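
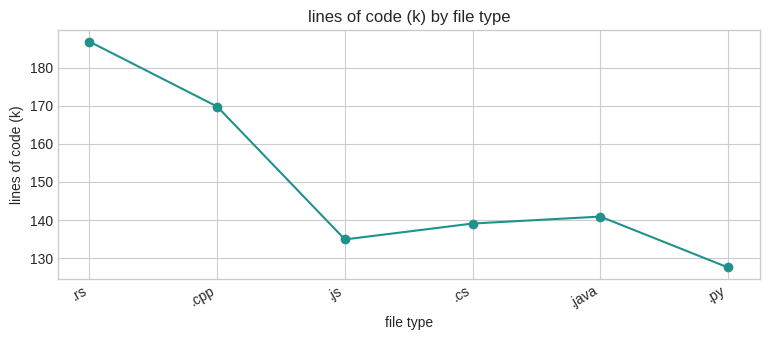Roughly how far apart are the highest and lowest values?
Max .rs ≈ 185, min .py ≈ 130; range ≈ 55.

≈ 55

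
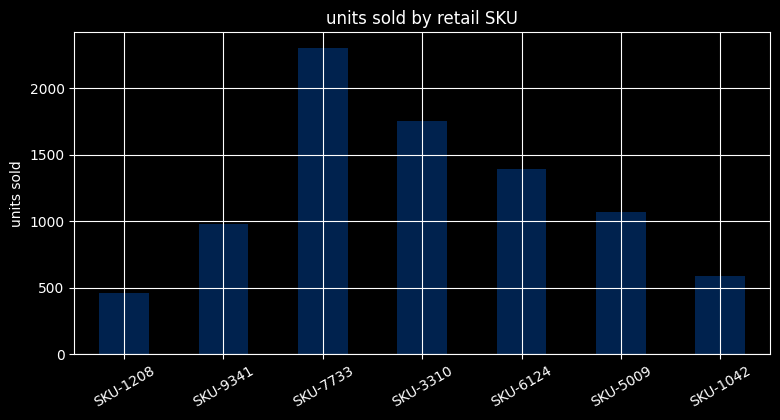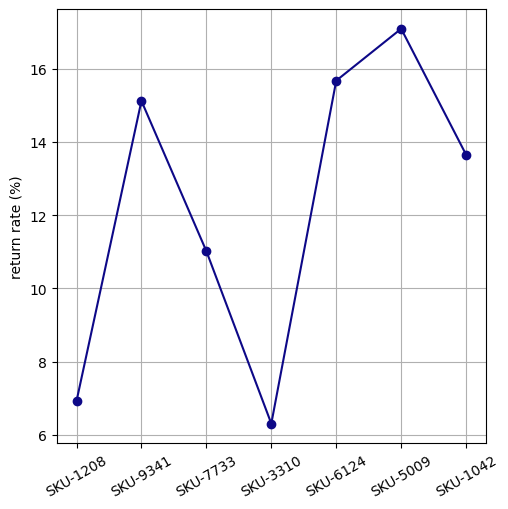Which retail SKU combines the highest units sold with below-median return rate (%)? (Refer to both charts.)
SKU-7733

Chart 2 median return rate (%) ≈ 14; below-median retail SKUs: SKU-1208, SKU-7733, SKU-3310. Among those, SKU-7733 has the highest units sold (≈ 2500).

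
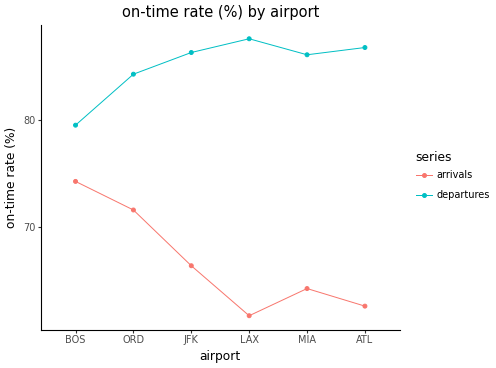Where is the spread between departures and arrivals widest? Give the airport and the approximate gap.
LAX: departures ≈ 90, arrivals ≈ 60 → gap ≈ 30. Next-largest (ATL) is only ≈ 20.

LAX, ≈ 30 %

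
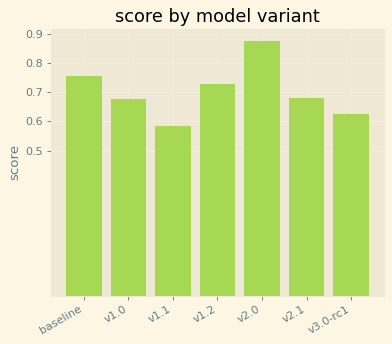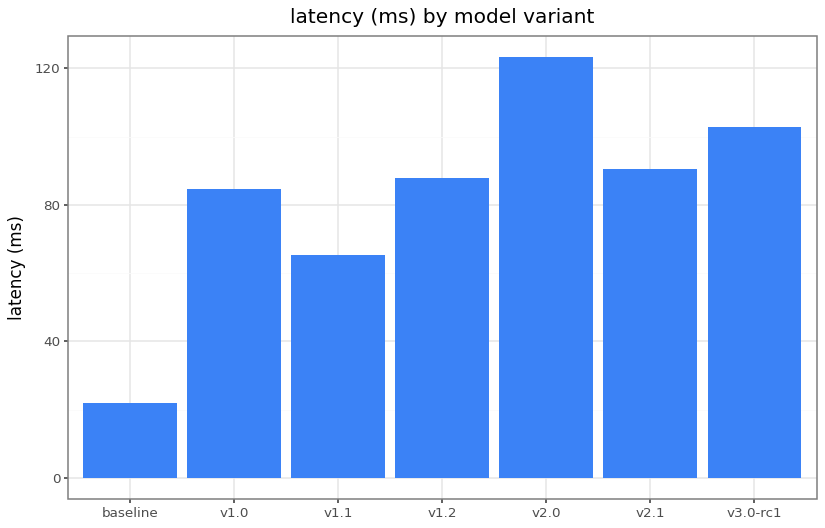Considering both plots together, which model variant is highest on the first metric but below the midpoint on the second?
baseline

Chart 2 median latency (ms) ≈ 80; below-median model variants: baseline, v1.0, v1.1. Among those, baseline has the highest score (≈ 0.8).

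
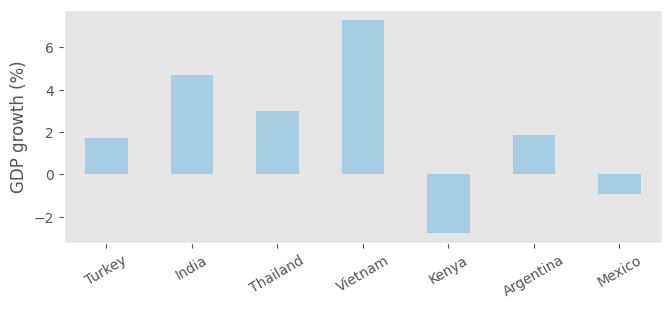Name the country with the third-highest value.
Top 4: Vietnam ≈ 7, India ≈ 5, Thailand ≈ 3, Argentina ≈ 2.

Thailand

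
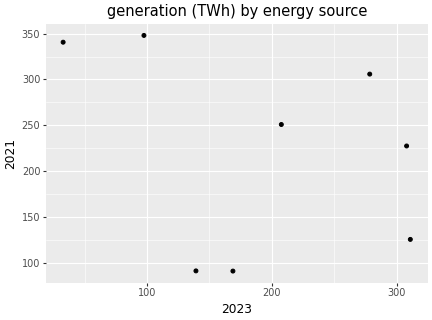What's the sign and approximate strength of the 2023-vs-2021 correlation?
Points are negatively correlated; weak (|r| ≈ 0.3).

negative, weak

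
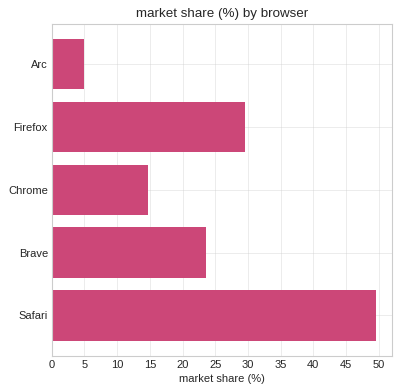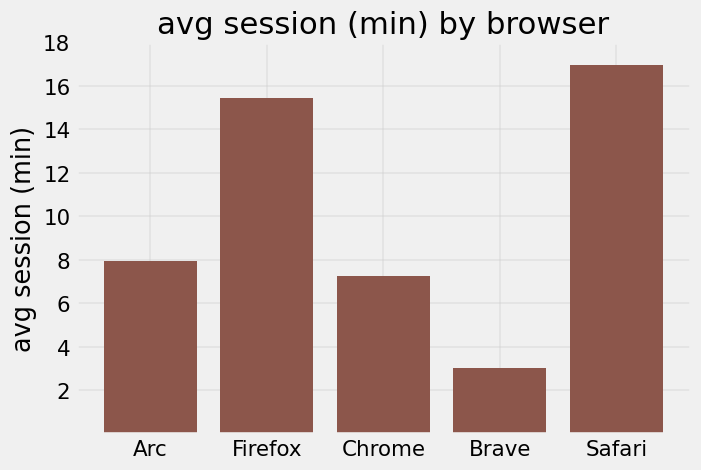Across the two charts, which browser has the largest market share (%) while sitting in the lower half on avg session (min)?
Brave

Chart 2 median avg session (min) ≈ 8; below-median browsers: Chrome, Brave. Among those, Brave has the highest market share (%) (≈ 25).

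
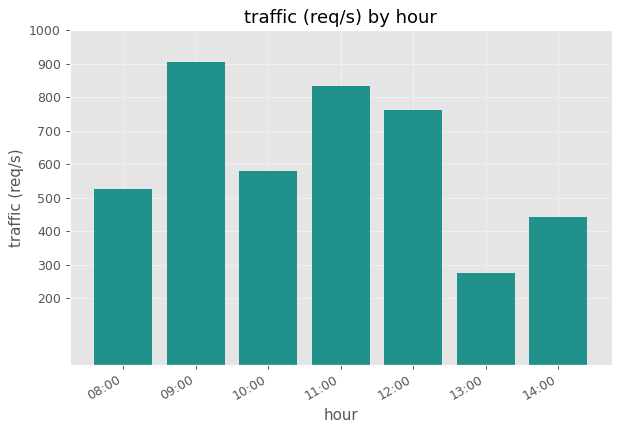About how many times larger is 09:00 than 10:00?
≈ 1.5×

09:00 ≈ 900, 10:00 ≈ 600; 900/600 ≈ 1.5.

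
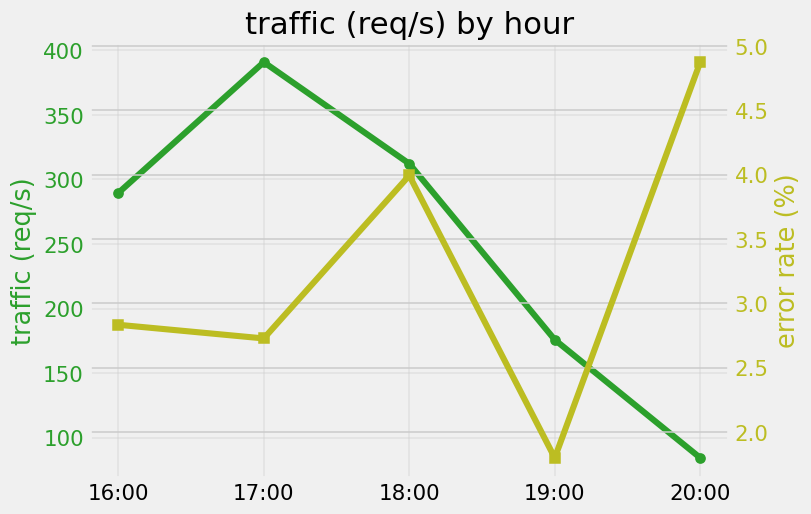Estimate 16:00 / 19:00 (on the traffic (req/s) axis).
16:00 ≈ 300, 19:00 ≈ 200; 300/200 ≈ 1.5.

≈ 1.5×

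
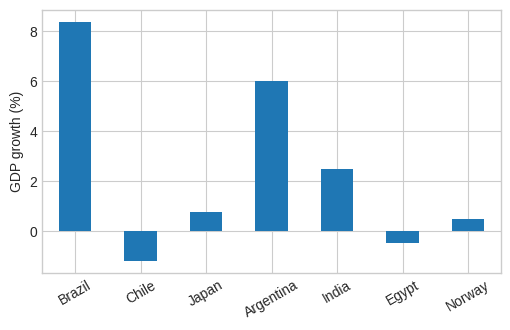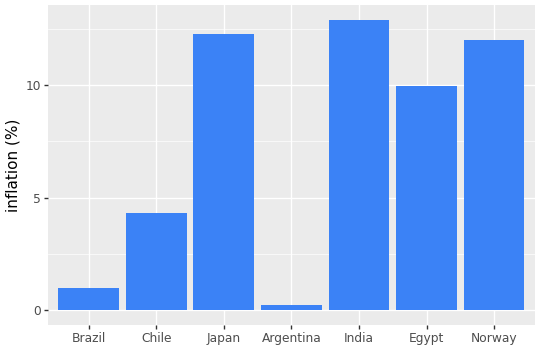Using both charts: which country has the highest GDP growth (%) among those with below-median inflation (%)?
Chart 2 median inflation (%) ≈ 10; below-median countries: Brazil, Chile, Argentina. Among those, Brazil has the highest GDP growth (%) (≈ 8).

Brazil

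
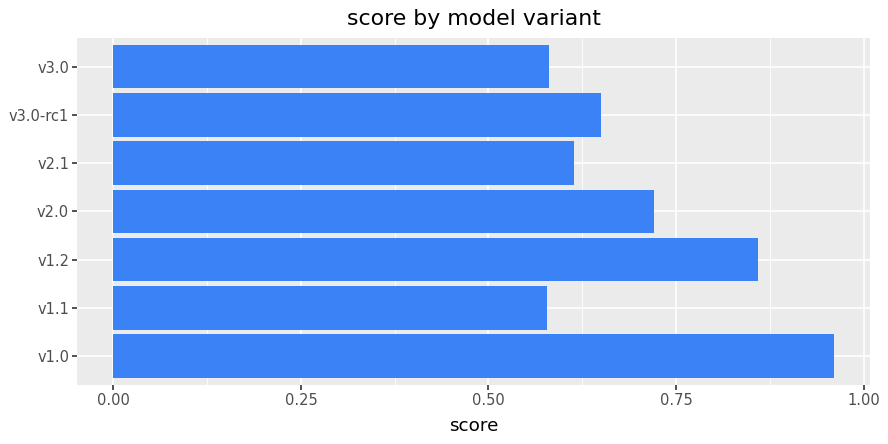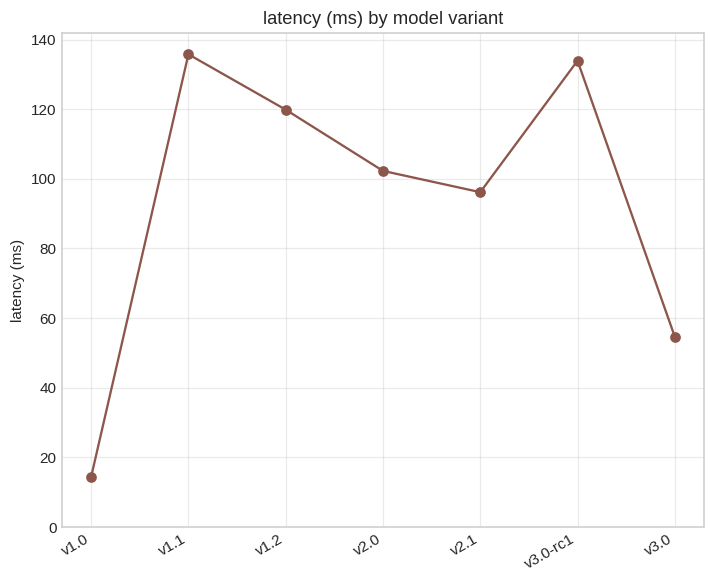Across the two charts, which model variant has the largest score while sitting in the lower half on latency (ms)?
Chart 2 median latency (ms) ≈ 100; below-median model variants: v1.0, v2.1, v3.0. Among those, v1.0 has the highest score (≈ 1).

v1.0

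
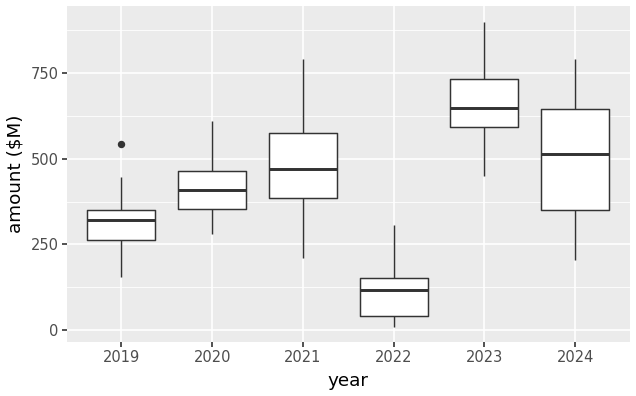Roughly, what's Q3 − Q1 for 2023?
Q3 ≈ 750, Q1 ≈ 600; IQR ≈ 150.

≈ 150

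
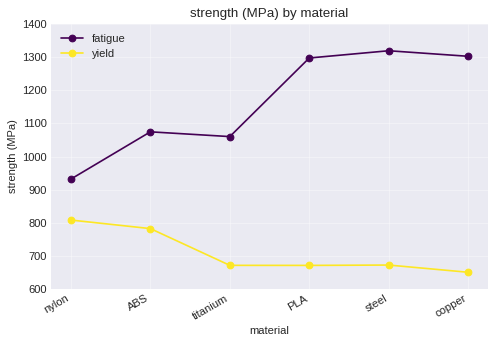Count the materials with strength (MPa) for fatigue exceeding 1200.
3

Above 1200: PLA, steel, copper.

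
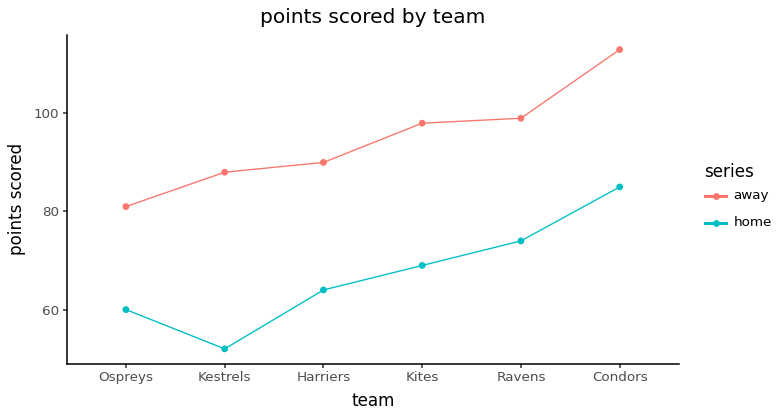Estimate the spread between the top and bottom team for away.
Max Condors ≈ 110, min Ospreys ≈ 80; range ≈ 30.

≈ 30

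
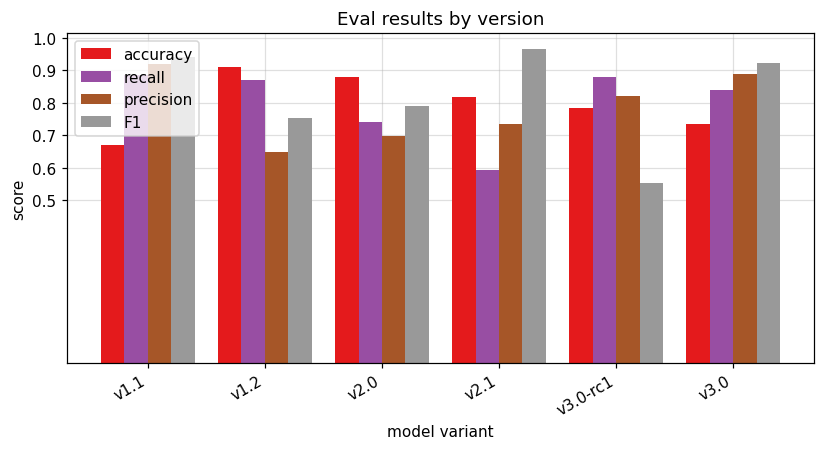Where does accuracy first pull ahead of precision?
v1.2

v1.1: accuracy ≈ 0.7 vs precision ≈ 0.9 (not yet); v1.2: accuracy ≈ 0.9 vs precision ≈ 0.6 (first crossover).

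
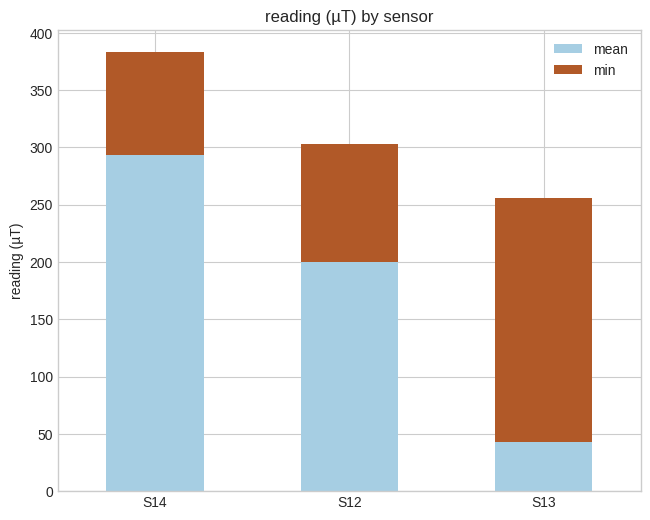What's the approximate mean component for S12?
≈ 200

mean top ≈ 200, bottom ≈ 0; segment ≈ 200.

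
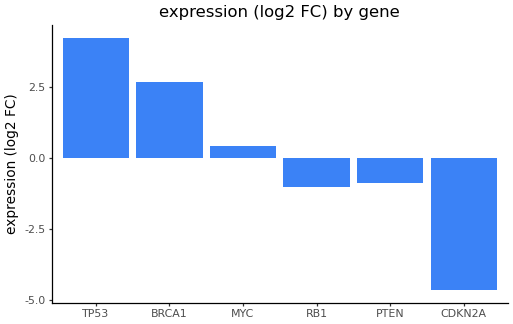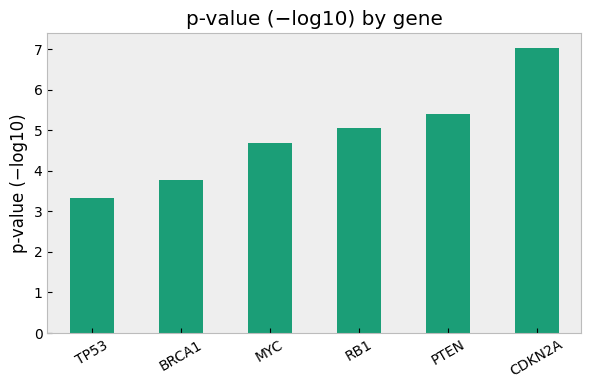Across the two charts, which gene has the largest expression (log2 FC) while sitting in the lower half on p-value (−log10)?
TP53

Chart 2 median p-value (−log10) ≈ 5; below-median genes: TP53, BRCA1, MYC. Among those, TP53 has the highest expression (log2 FC) (≈ 4).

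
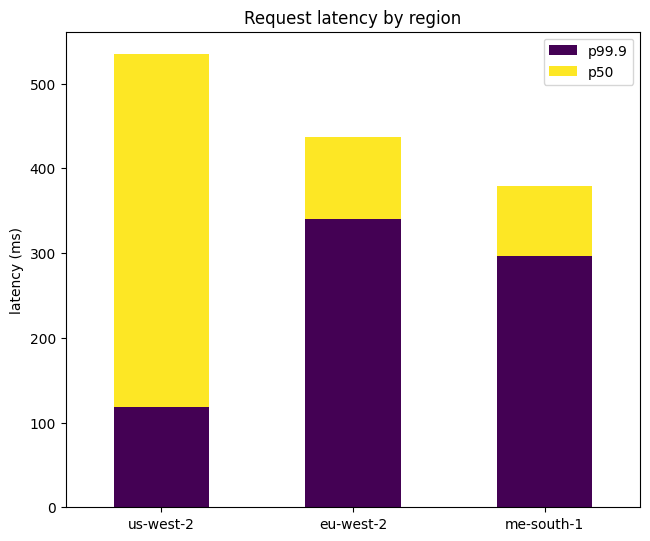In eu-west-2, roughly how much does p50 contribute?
≈ 100

p50 top ≈ 450, bottom ≈ 350; segment ≈ 100.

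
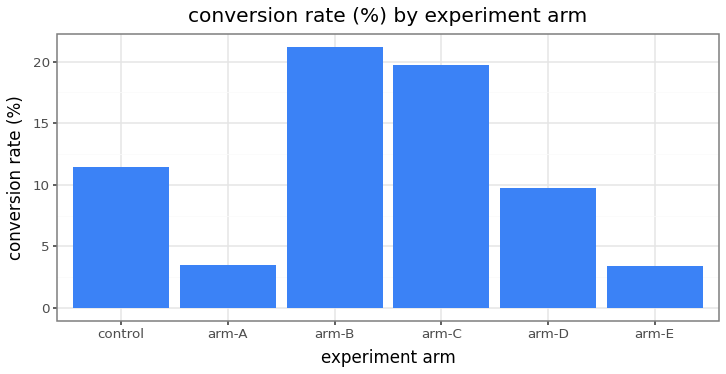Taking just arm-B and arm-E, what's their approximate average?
≈ 13

(22 + 4) / 2 ≈ 13.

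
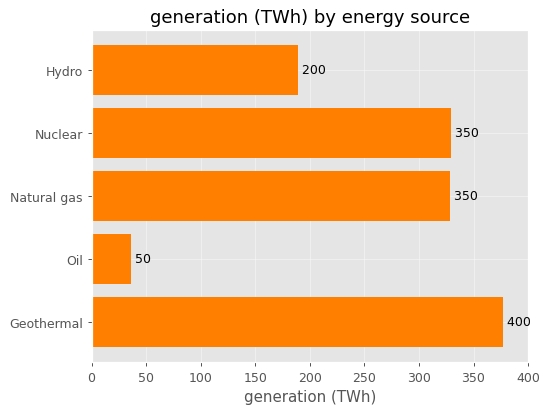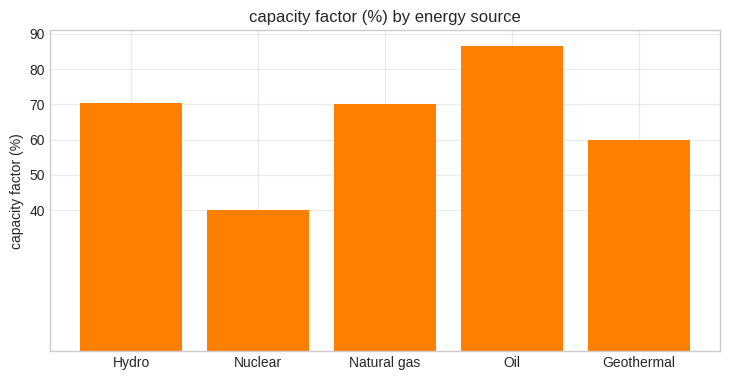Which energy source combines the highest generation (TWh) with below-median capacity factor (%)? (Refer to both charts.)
Chart 2 median capacity factor (%) ≈ 70; below-median energy sources: Nuclear, Geothermal. Among those, Geothermal has the highest generation (TWh) (≈ 400).

Geothermal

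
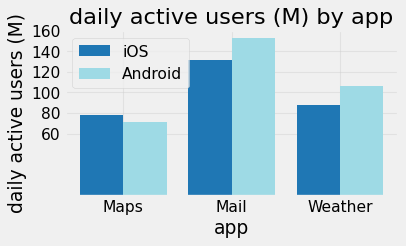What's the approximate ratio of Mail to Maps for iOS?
≈ 1.75×

Mail ≈ 140, Maps ≈ 80; 140/80 ≈ 1.75.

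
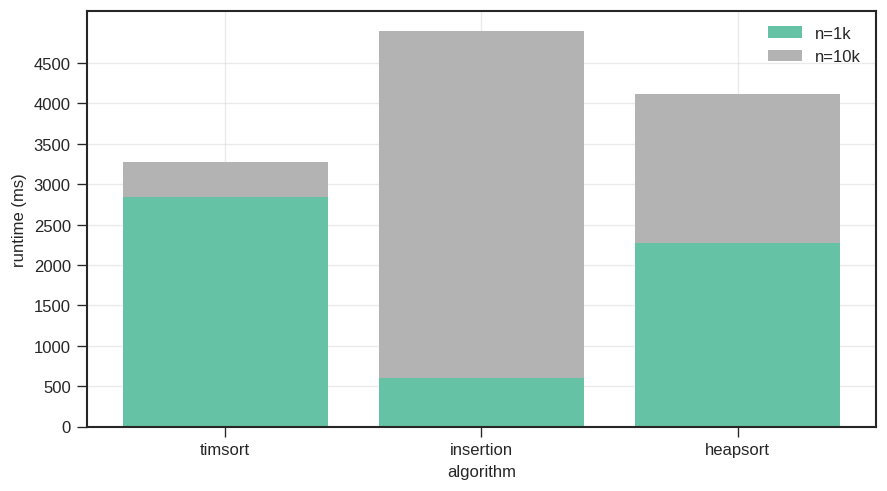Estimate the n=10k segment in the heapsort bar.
n=10k top ≈ 4000, bottom ≈ 2500; segment ≈ 1500.

≈ 1500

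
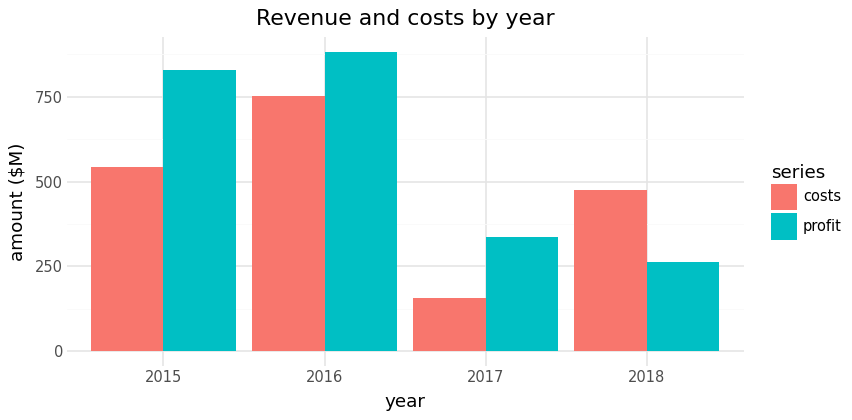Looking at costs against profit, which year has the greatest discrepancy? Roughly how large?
2015: costs ≈ 500, profit ≈ 800 → gap ≈ 300. Next-largest (2018) is only ≈ 200.

2015, ≈ 300 $M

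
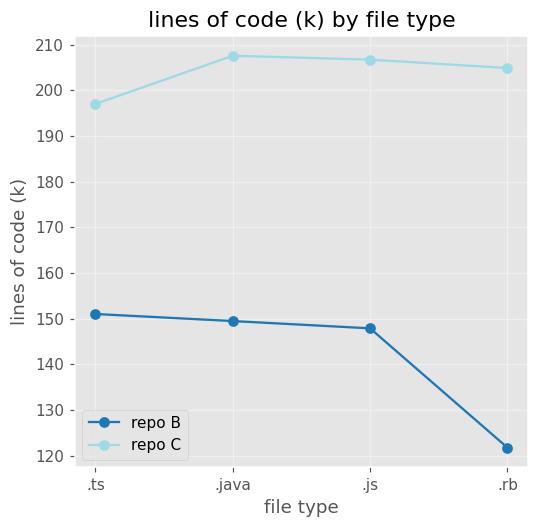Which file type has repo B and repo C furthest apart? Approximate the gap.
.rb, ≈ 80 k

.rb: repo B ≈ 120, repo C ≈ 200 → gap ≈ 80. Next-largest (.js) is only ≈ 60.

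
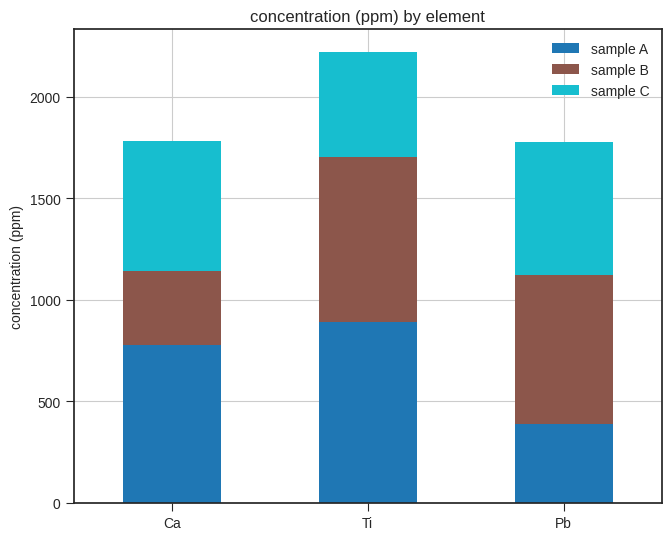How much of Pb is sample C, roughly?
≈ 600

sample C top ≈ 1800, bottom ≈ 1200; segment ≈ 600.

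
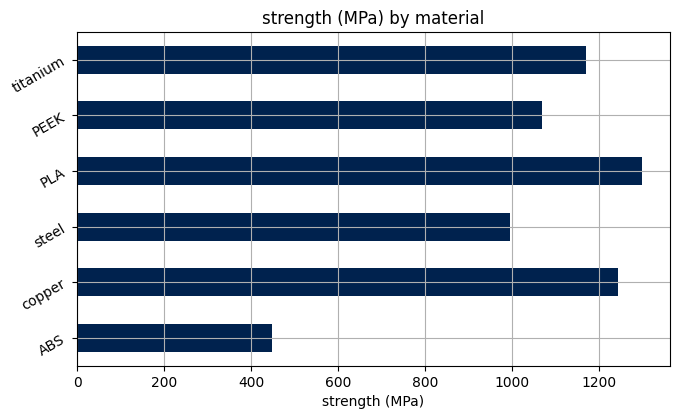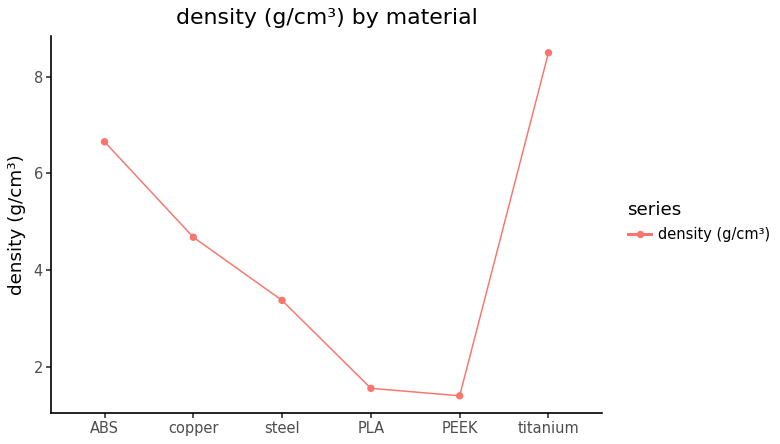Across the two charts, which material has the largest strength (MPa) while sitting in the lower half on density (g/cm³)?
Chart 2 median density (g/cm³) ≈ 4; below-median materials: steel, PLA, PEEK. Among those, PLA has the highest strength (MPa) (≈ 1200).

PLA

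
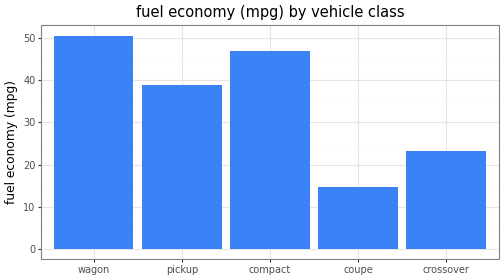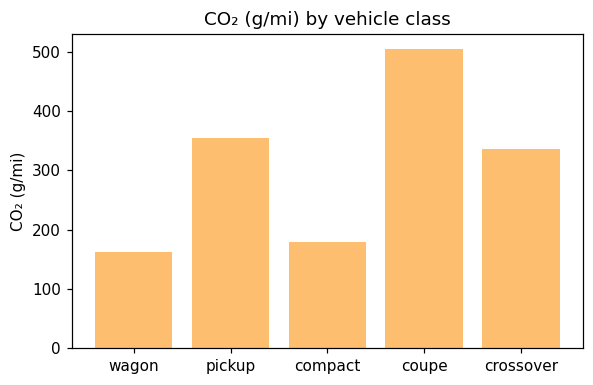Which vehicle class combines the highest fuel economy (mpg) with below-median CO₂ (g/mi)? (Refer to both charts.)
Chart 2 median CO₂ (g/mi) ≈ 350; below-median vehicle classes: wagon, compact. Among those, wagon has the highest fuel economy (mpg) (≈ 50).

wagon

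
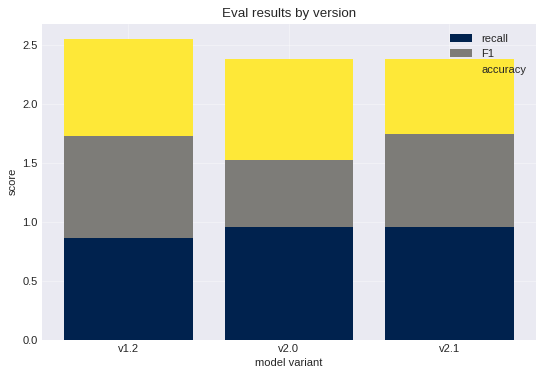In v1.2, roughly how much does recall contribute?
recall top ≈ 1.0, bottom ≈ 0.0; segment ≈ 1.0.

≈ 1.0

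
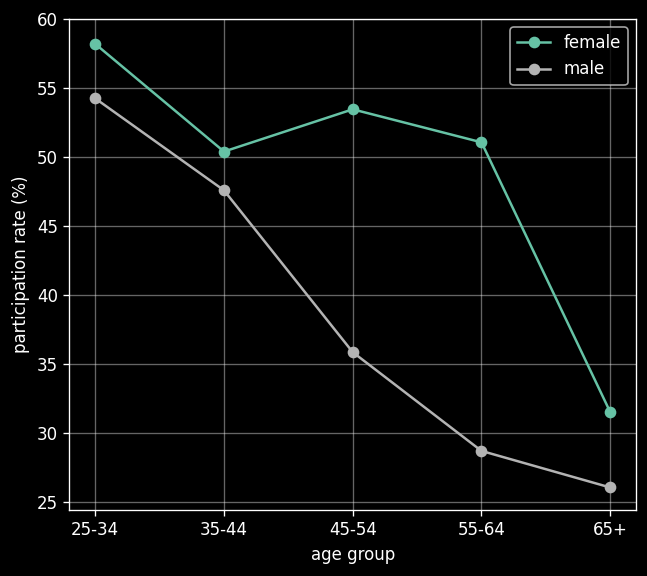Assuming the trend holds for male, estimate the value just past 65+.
Last three: 35, 30, 25 → slope ≈ -5/step → next ≈ 20.

≈ 20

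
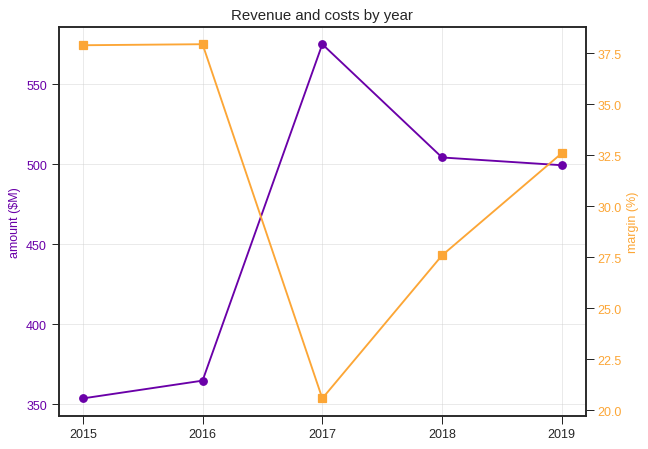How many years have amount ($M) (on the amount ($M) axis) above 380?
3

Above 380: 2017, 2018, 2019.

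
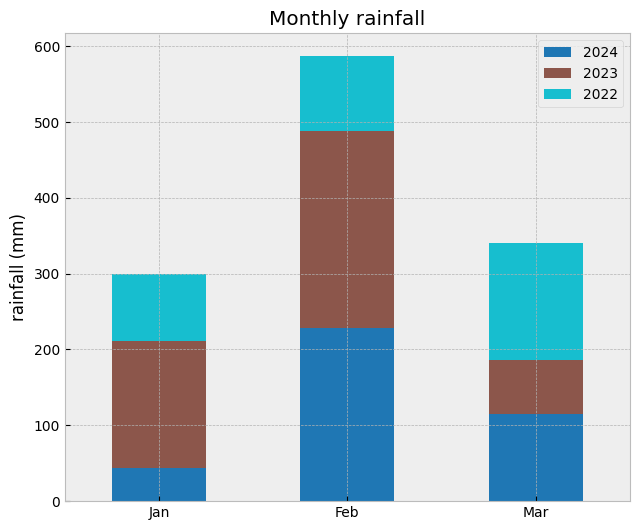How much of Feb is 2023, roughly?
≈ 250

2023 top ≈ 500, bottom ≈ 250; segment ≈ 250.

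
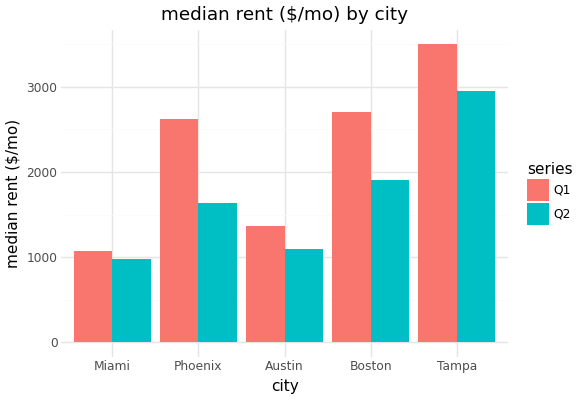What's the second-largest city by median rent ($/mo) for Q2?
Boston

Top 3 for Q2: Tampa ≈ 3000, Boston ≈ 2000, Phoenix ≈ 1500.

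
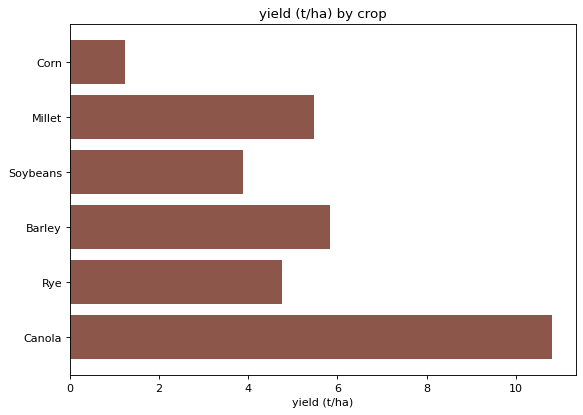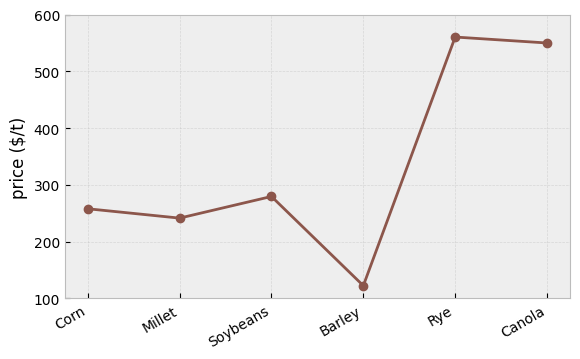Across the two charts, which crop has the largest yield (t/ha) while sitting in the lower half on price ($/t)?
Chart 2 median price ($/t) ≈ 300; below-median crops: Corn, Millet, Barley. Among those, Barley has the highest yield (t/ha) (≈ 6).

Barley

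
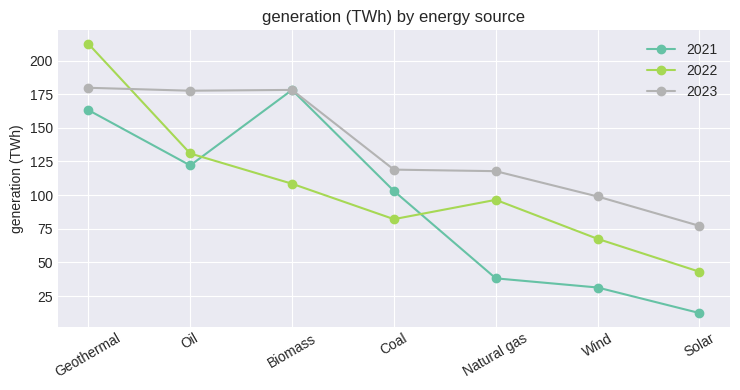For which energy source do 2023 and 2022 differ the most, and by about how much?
Biomass: 2023 ≈ 180, 2022 ≈ 100 → gap ≈ 80. Next-largest (Oil) is only ≈ 40.

Biomass, ≈ 80 TWh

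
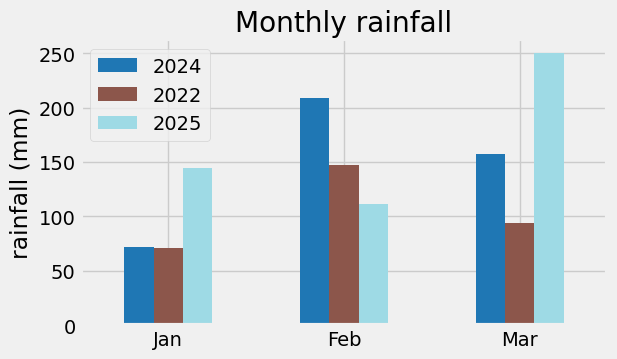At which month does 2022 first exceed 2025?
Feb

Jan: 2022 ≈ 75 vs 2025 ≈ 150 (not yet); Feb: 2022 ≈ 150 vs 2025 ≈ 100 (first crossover).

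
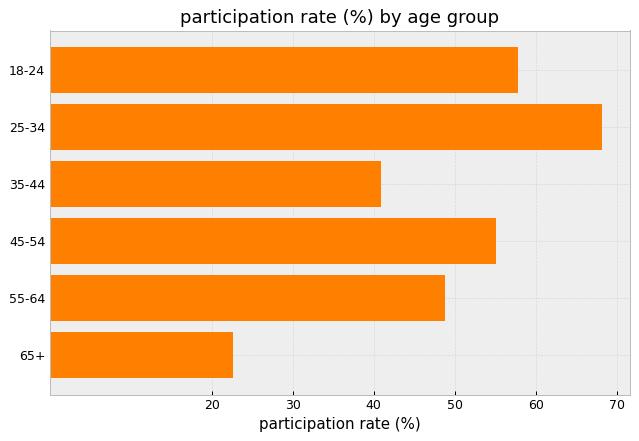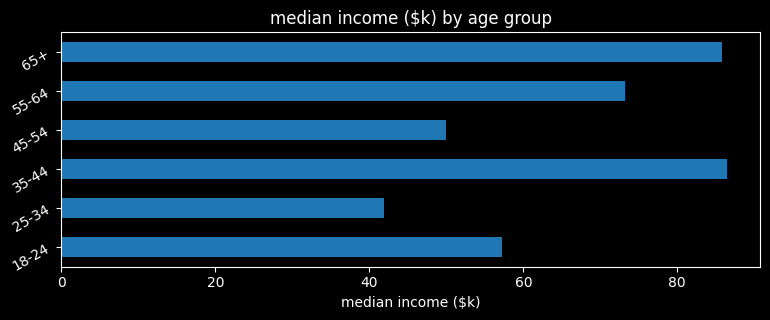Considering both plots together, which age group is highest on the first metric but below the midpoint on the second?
Chart 2 median median income ($k) ≈ 70; below-median age groups: 18-24, 25-34, 45-54. Among those, 25-34 has the highest participation rate (%) (≈ 70).

25-34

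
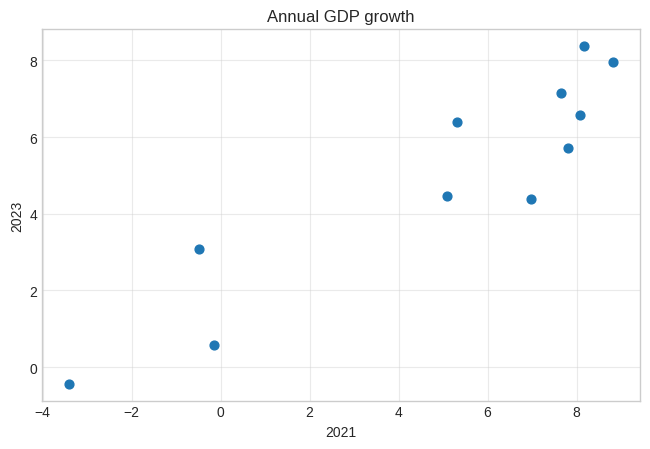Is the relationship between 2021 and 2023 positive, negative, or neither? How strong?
Points are positively correlated; strong (|r| ≈ 0.9).

positive, strong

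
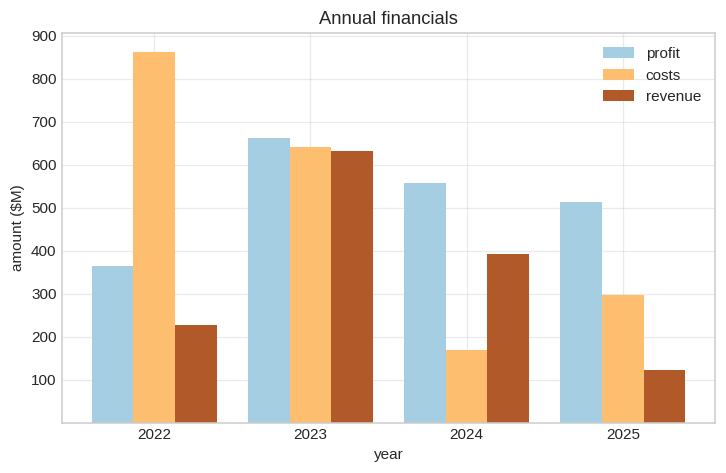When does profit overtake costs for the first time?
2023

2022: profit ≈ 400 vs costs ≈ 900 (not yet); 2023: profit ≈ 700 vs costs ≈ 600 (first crossover).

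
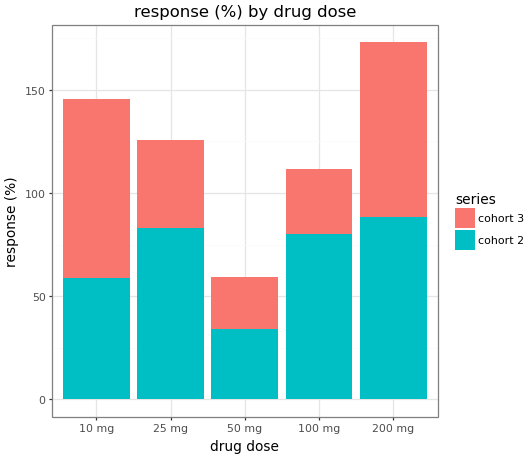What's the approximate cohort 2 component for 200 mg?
≈ 80

cohort 2 top ≈ 80, bottom ≈ 0; segment ≈ 80.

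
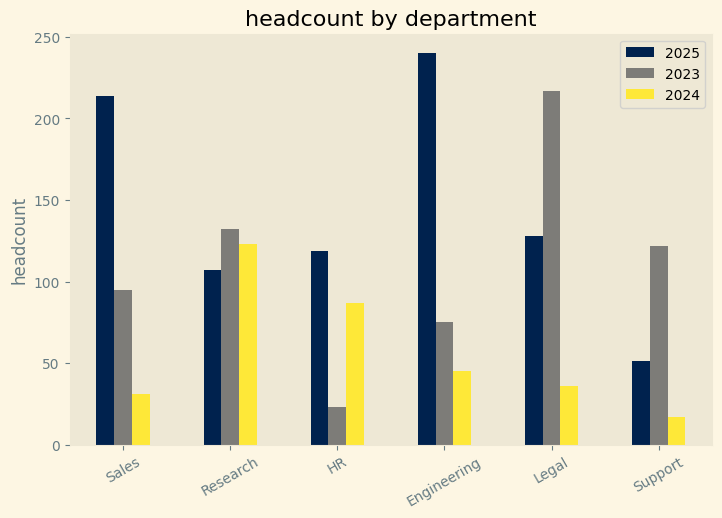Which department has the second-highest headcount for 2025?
Sales

Top 3 for 2025: Engineering ≈ 240, Sales ≈ 220, Legal ≈ 120.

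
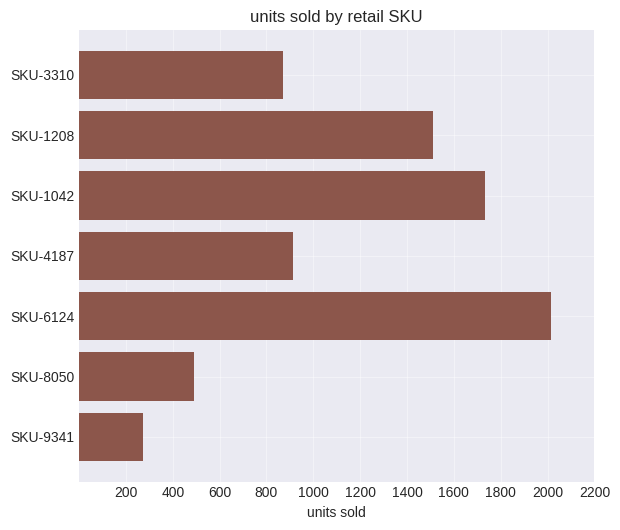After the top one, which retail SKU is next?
Top 3: SKU-6124 ≈ 2000, SKU-1042 ≈ 1800, SKU-1208 ≈ 1600.

SKU-1042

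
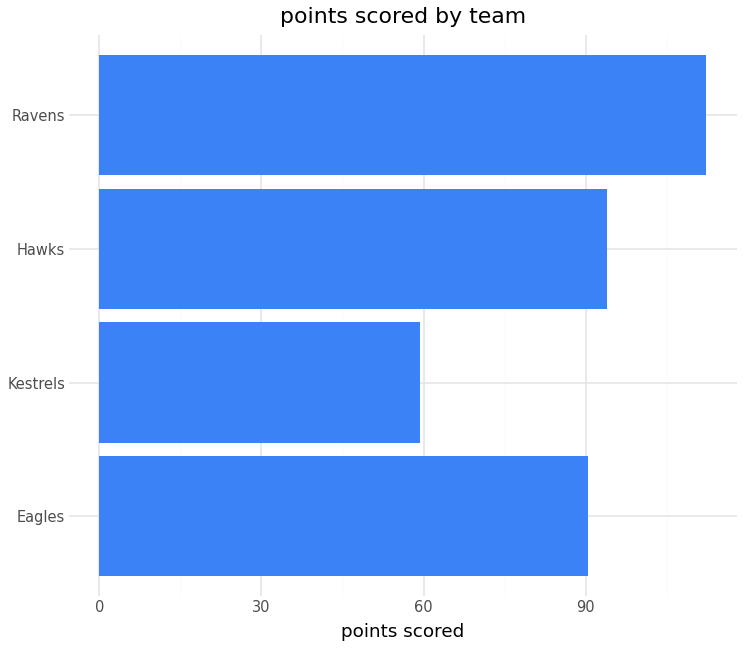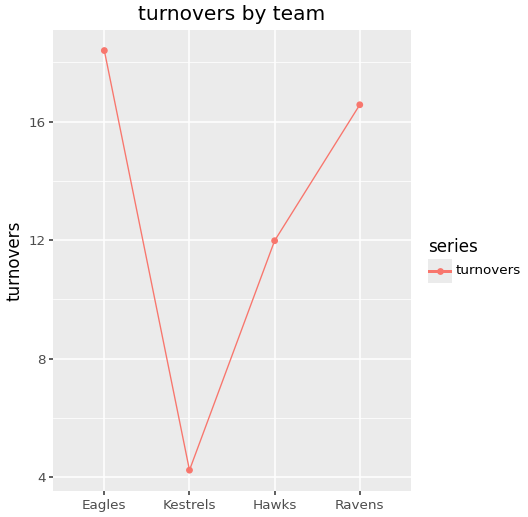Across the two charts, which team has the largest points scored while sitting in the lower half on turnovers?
Chart 2 median turnovers ≈ 14; below-median teams: Kestrels, Hawks. Among those, Hawks has the highest points scored (≈ 100).

Hawks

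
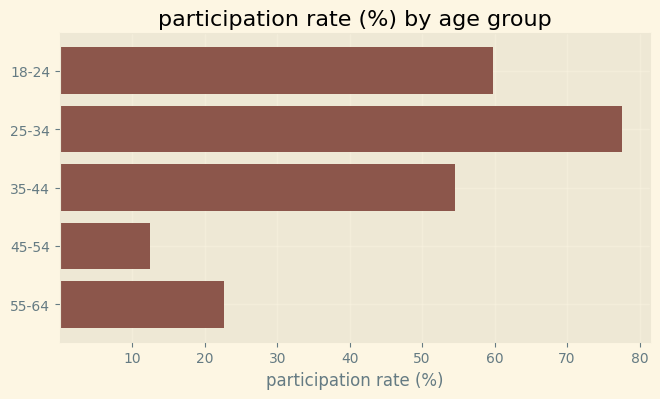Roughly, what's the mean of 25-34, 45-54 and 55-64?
(80 + 10 + 20) / 3 ≈ 37.

≈ 37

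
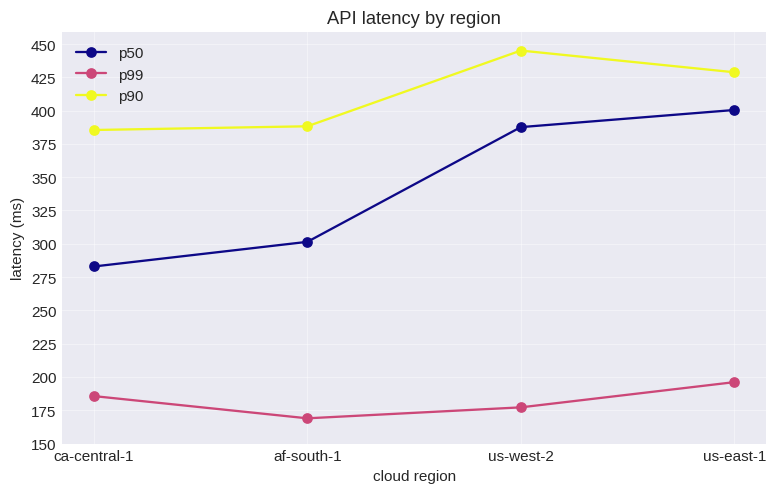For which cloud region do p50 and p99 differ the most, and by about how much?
us-west-2: p50 ≈ 400, p99 ≈ 175 → gap ≈ 225. Next-largest (us-east-1) is only ≈ 200.

us-west-2, ≈ 225 ms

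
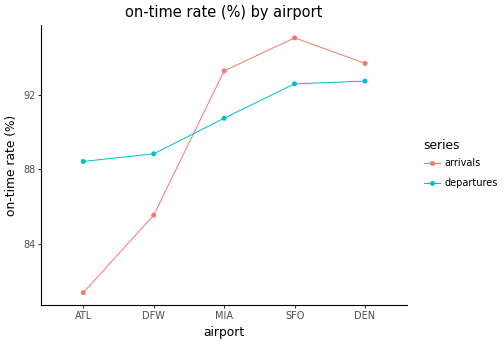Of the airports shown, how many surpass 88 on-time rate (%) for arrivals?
3

Above 88: MIA, SFO, DEN.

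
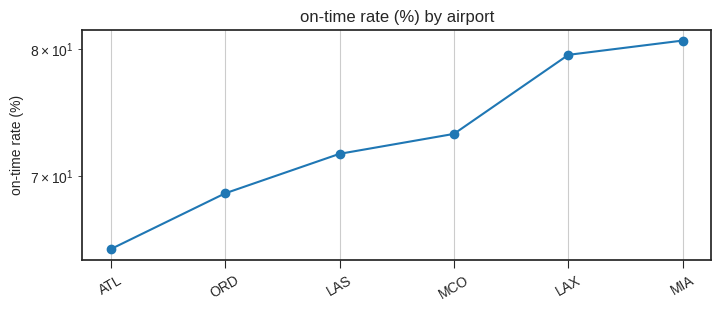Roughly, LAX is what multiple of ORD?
LAX ≈ 80, ORD ≈ 68; 80/68 ≈ 1.18.

≈ 1.18×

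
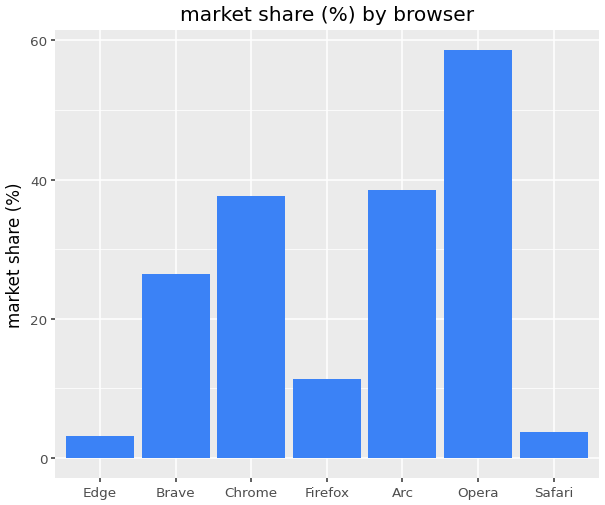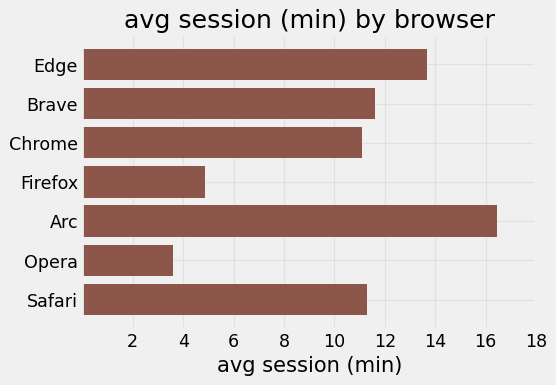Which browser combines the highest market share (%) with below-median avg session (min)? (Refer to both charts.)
Opera

Chart 2 median avg session (min) ≈ 12; below-median browsers: Chrome, Firefox, Opera. Among those, Opera has the highest market share (%) (≈ 60).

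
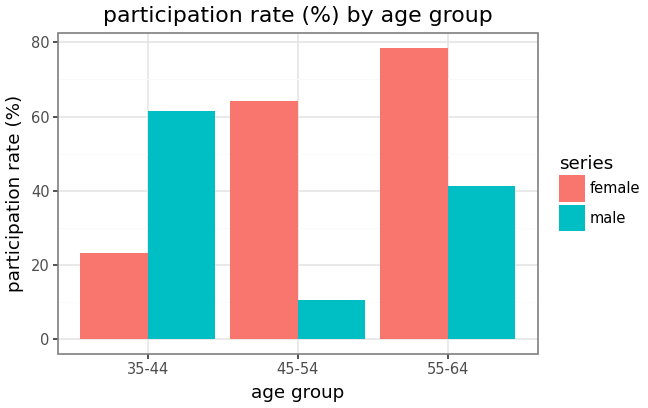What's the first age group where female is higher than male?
35-44: female ≈ 20 vs male ≈ 60 (not yet); 45-54: female ≈ 60 vs male ≈ 10 (first crossover).

45-54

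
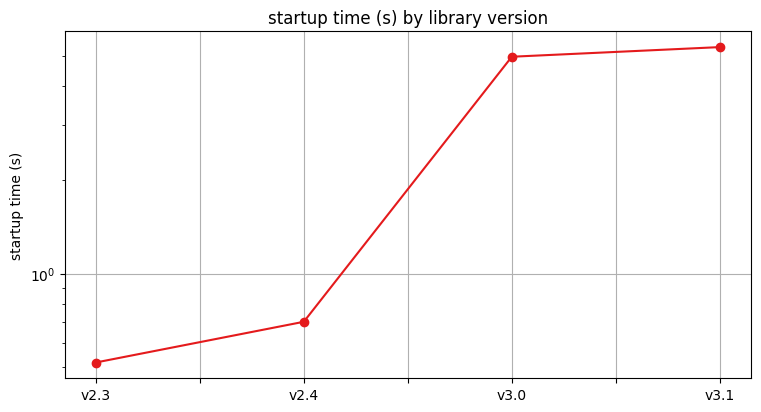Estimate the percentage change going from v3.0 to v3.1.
≈ +10%

v3.0 ≈ 5.0, v3.1 ≈ 5.5; (5.5 − 5.0) / 5.0 ≈ +10%.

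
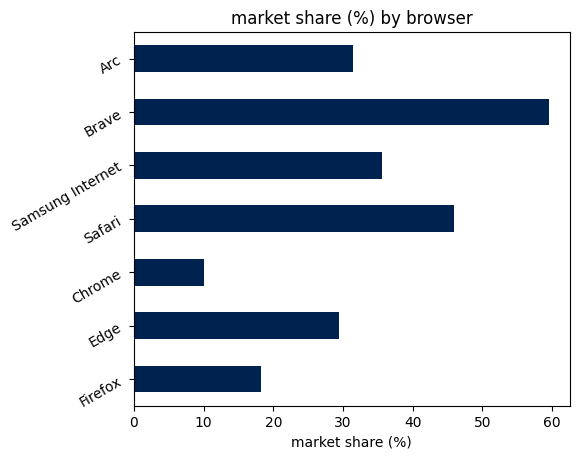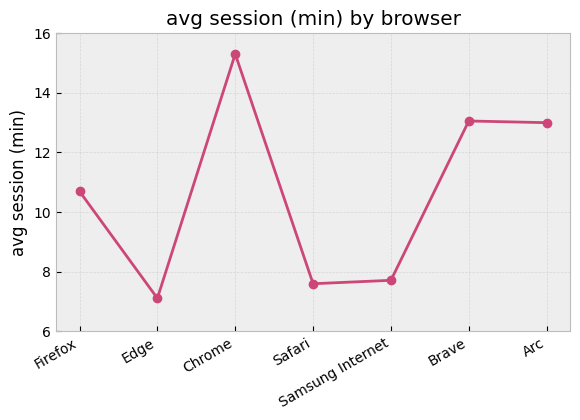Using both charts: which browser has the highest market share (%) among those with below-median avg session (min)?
Safari

Chart 2 median avg session (min) ≈ 10; below-median browsers: Edge, Safari, Samsung Internet. Among those, Safari has the highest market share (%) (≈ 50).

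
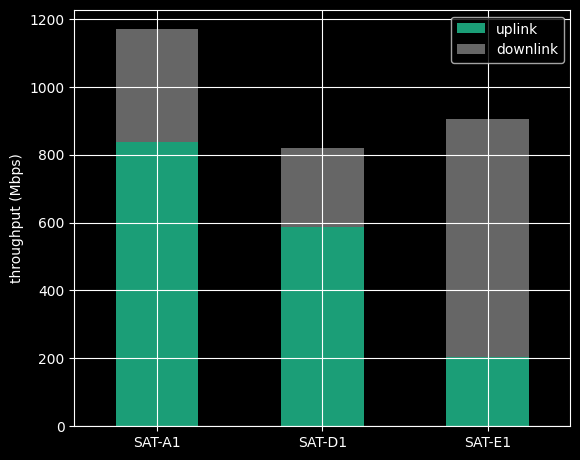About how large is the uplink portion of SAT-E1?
uplink top ≈ 200, bottom ≈ 0; segment ≈ 200.

≈ 200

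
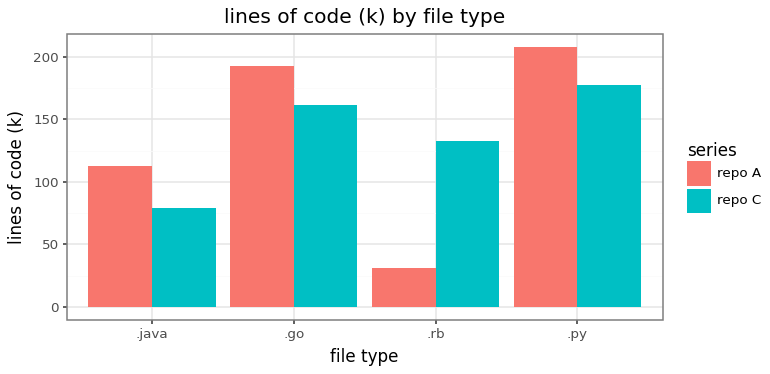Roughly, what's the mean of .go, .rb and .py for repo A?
(200 + 40 + 200) / 3 ≈ 147.

≈ 147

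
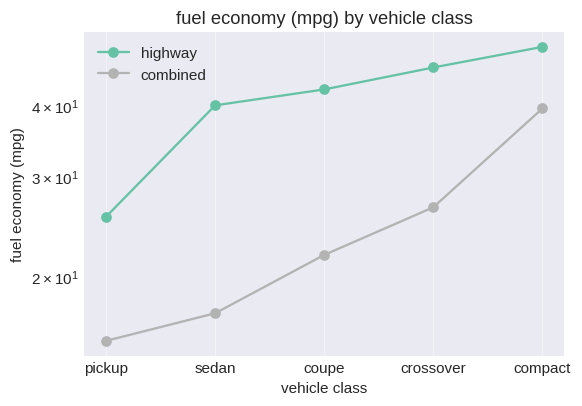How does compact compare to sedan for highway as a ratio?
≈ 1.25×

compact ≈ 50, sedan ≈ 40; 50/40 ≈ 1.25.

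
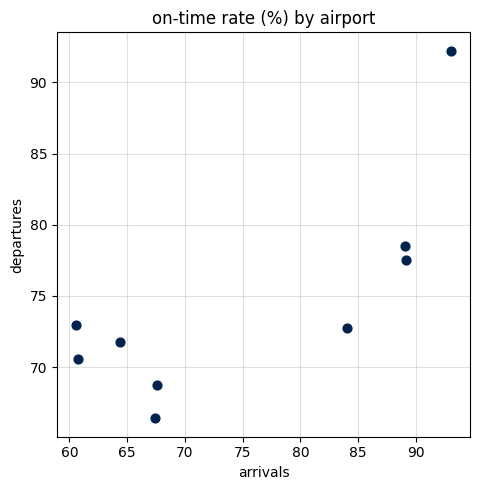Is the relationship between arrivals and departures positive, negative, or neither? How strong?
positive, strong

Points are positively correlated; strong (|r| ≈ 0.8).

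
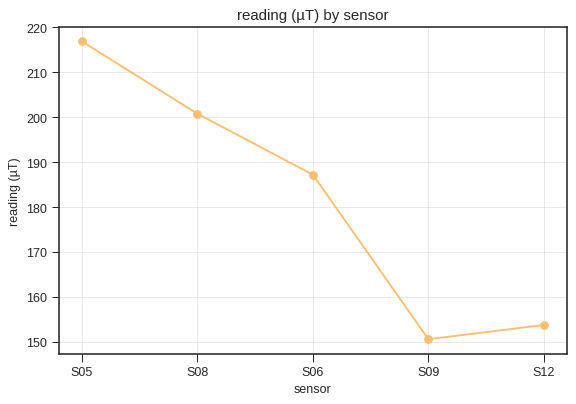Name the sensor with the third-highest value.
Top 4: S05 ≈ 220, S08 ≈ 200, S06 ≈ 190, S12 ≈ 150.

S06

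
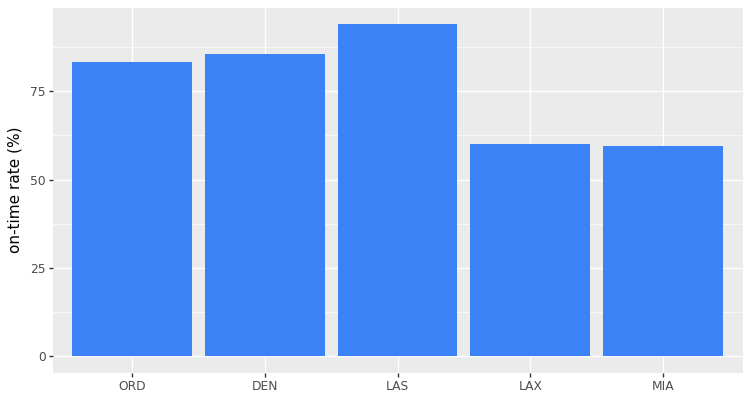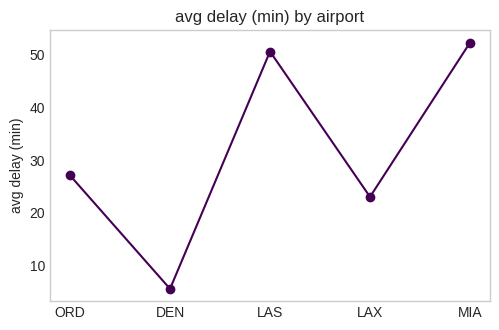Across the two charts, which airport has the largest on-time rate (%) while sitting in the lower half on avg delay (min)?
DEN

Chart 2 median avg delay (min) ≈ 25; below-median airports: DEN, LAX. Among those, DEN has the highest on-time rate (%) (≈ 90).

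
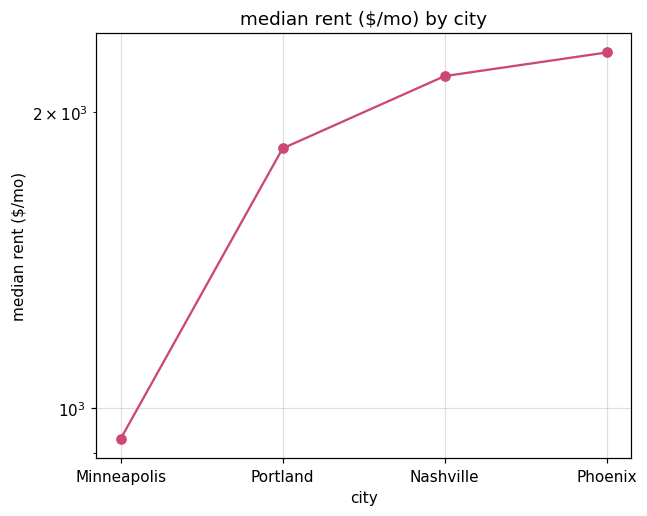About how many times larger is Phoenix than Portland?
≈ 1.33×

Phoenix ≈ 2400, Portland ≈ 1800; 2400/1800 ≈ 1.33.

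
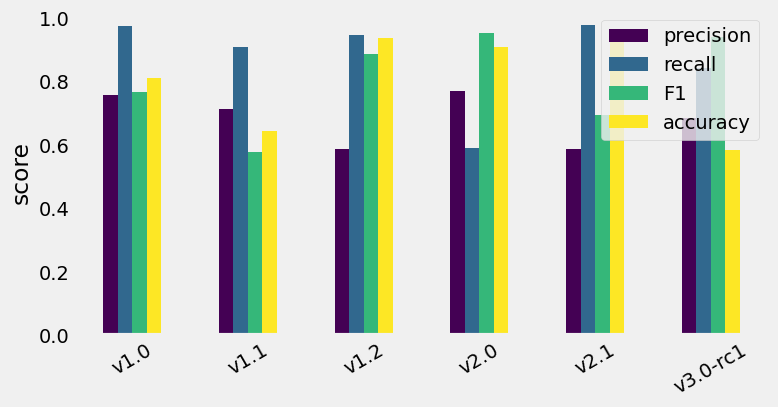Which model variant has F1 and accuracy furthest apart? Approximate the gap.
v3.0-rc1: F1 ≈ 0.9, accuracy ≈ 0.6 → gap ≈ 0.3. Next-largest (v2.1) is only ≈ 0.2.

v3.0-rc1, ≈ 0.3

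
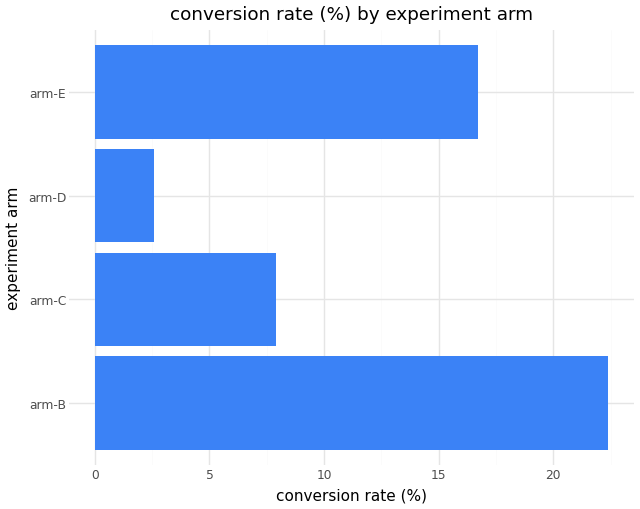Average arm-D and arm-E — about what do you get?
(2 + 16) / 2 ≈ 9.

≈ 9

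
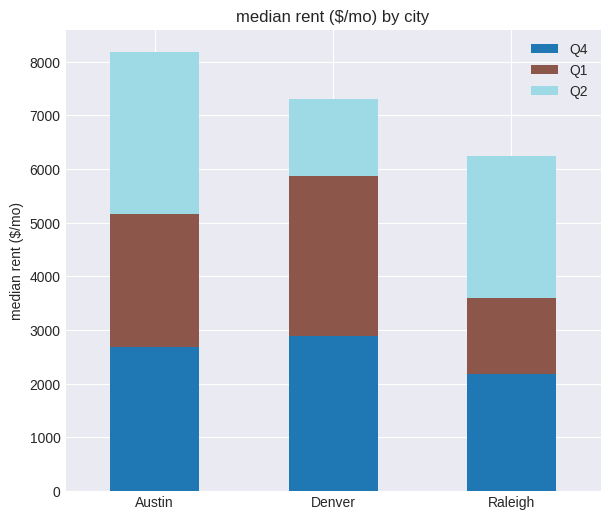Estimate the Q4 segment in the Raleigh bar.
≈ 2000

Q4 top ≈ 2000, bottom ≈ 0; segment ≈ 2000.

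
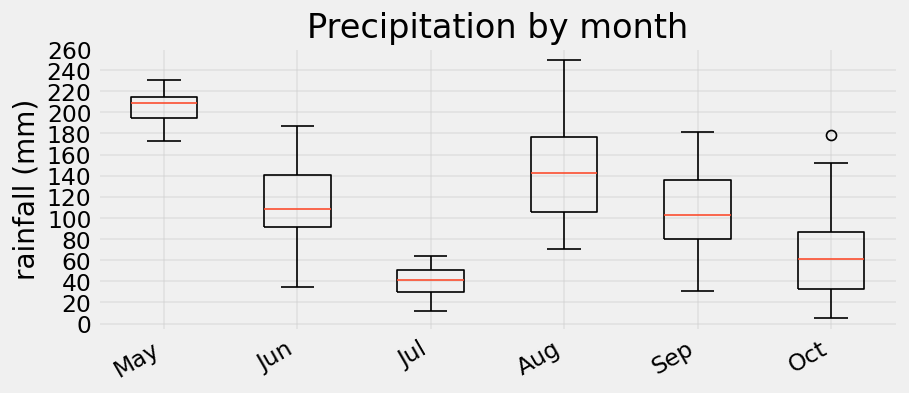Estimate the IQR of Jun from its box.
≈ 40

Q3 ≈ 140, Q1 ≈ 100; IQR ≈ 40.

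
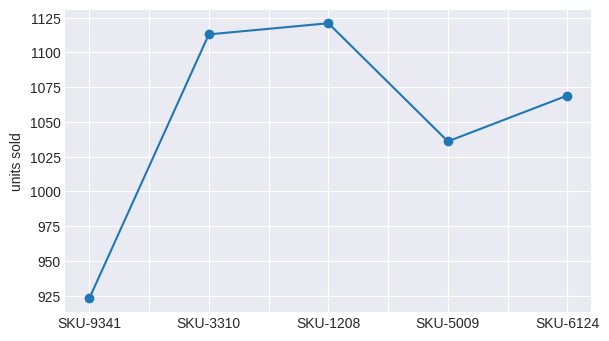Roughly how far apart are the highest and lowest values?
Max SKU-1208 ≈ 1120, min SKU-9341 ≈ 920; range ≈ 200.

≈ 200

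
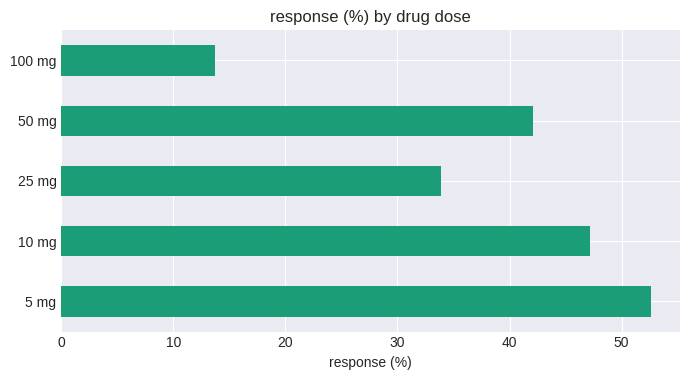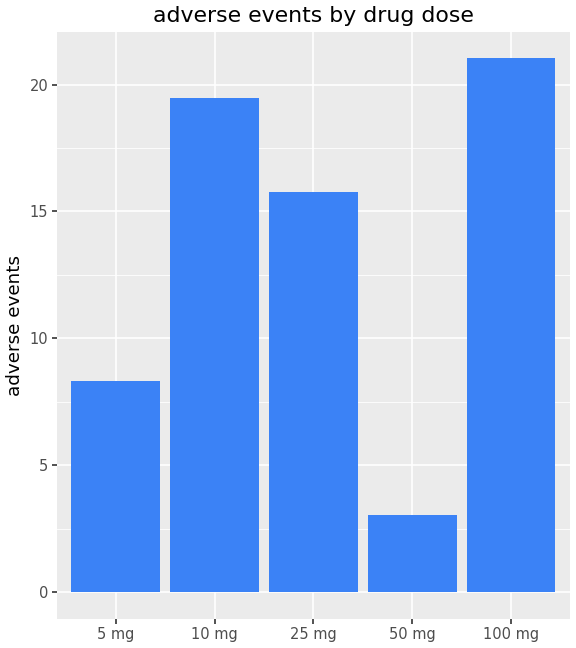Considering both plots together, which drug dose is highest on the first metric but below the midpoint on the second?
Chart 2 median adverse events ≈ 16; below-median drug doses: 5 mg, 50 mg. Among those, 5 mg has the highest response (%) (≈ 55).

5 mg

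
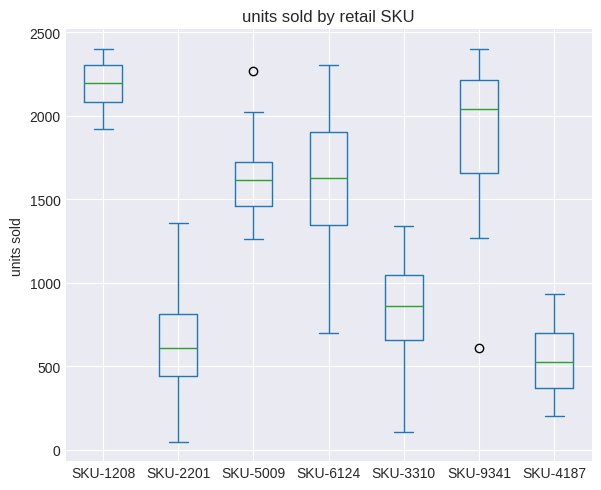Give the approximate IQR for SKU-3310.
≈ 400

Q3 ≈ 1000, Q1 ≈ 600; IQR ≈ 400.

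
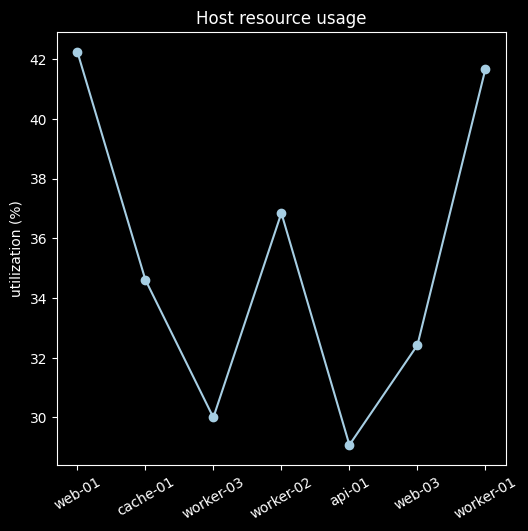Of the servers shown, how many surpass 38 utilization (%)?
Above 38: web-01, worker-01.

2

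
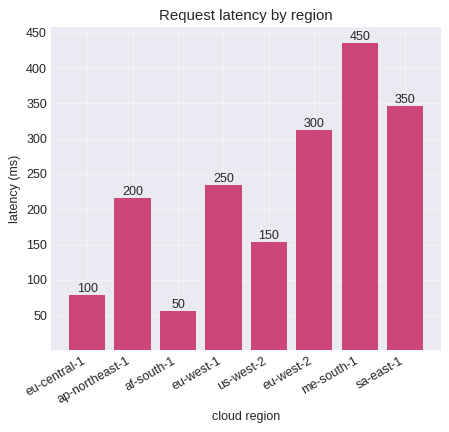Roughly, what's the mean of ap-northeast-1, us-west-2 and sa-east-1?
(200 + 150 + 350) / 3 ≈ 233.

≈ 233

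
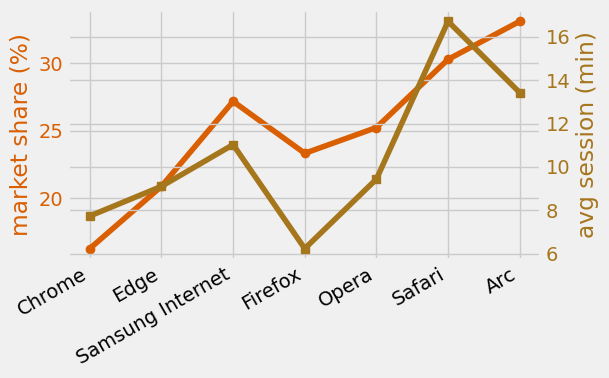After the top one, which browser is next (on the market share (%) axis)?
Safari

Top 3 (on the market share (%) axis): Arc ≈ 34, Safari ≈ 30, Samsung Internet ≈ 28.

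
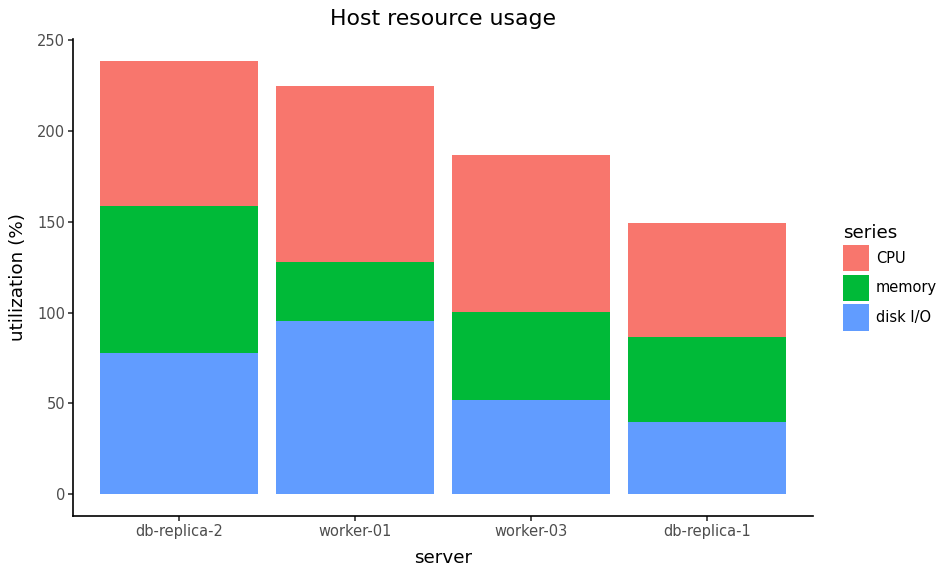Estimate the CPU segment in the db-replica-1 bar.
≈ 60

CPU top ≈ 140, bottom ≈ 80; segment ≈ 60.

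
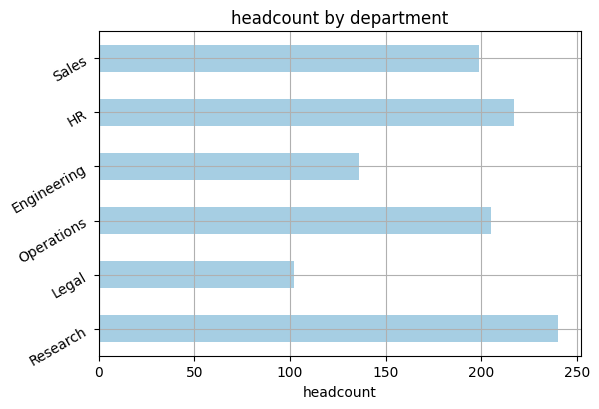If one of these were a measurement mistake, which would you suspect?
Legal ≈ 100; the rest sit between ≈ 140 and ≈ 240.

Legal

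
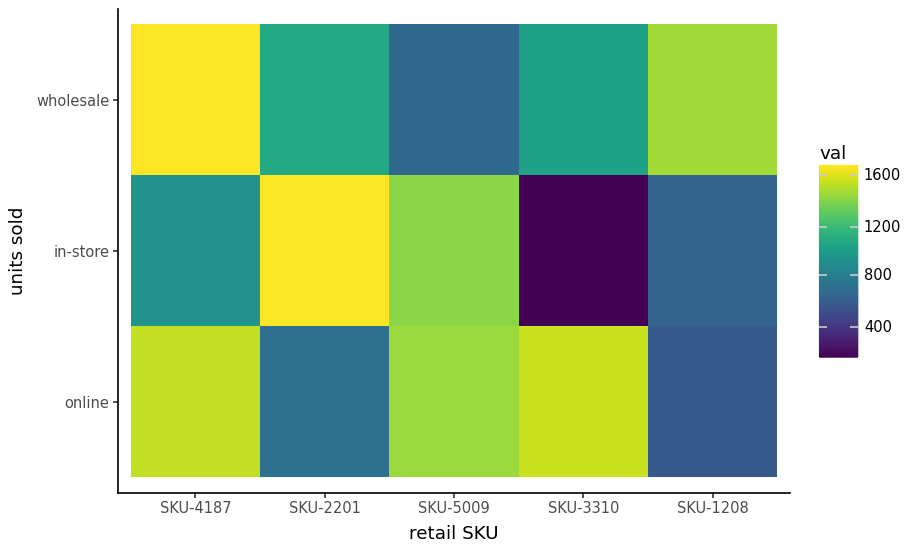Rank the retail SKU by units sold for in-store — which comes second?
SKU-5009

Top 3 for in-store: SKU-2201 ≈ 1600, SKU-5009 ≈ 1400, SKU-4187 ≈ 1000.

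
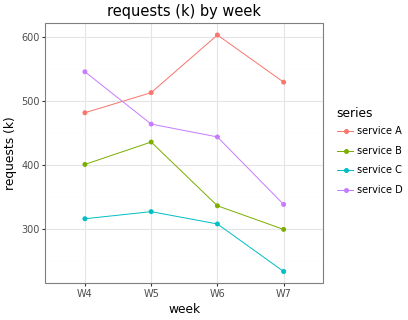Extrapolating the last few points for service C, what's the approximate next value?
Last three: 350, 300, 250 → slope ≈ -50/step → next ≈ 200.

≈ 200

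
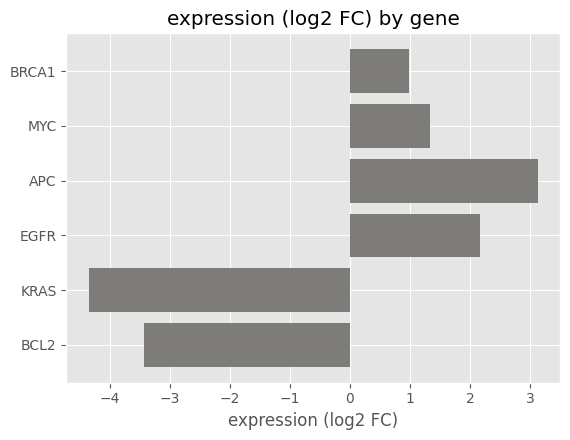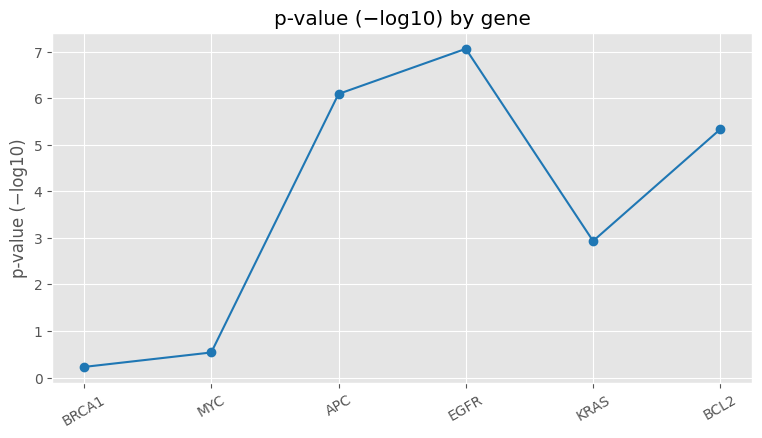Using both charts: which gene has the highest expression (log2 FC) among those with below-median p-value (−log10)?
MYC

Chart 2 median p-value (−log10) ≈ 4; below-median genes: BRCA1, MYC, KRAS. Among those, MYC has the highest expression (log2 FC) (≈ 1.5).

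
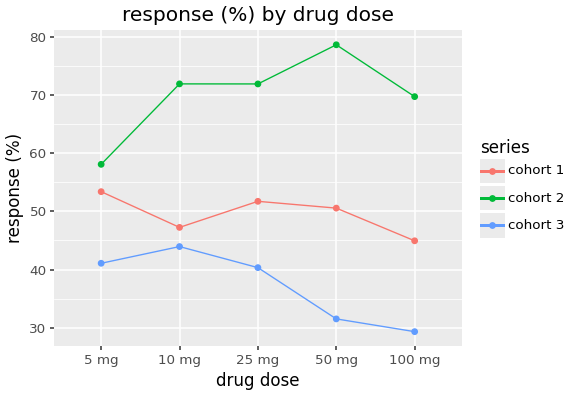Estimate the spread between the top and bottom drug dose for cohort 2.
≈ 20

Max 50 mg ≈ 80, min 5 mg ≈ 60; range ≈ 20.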